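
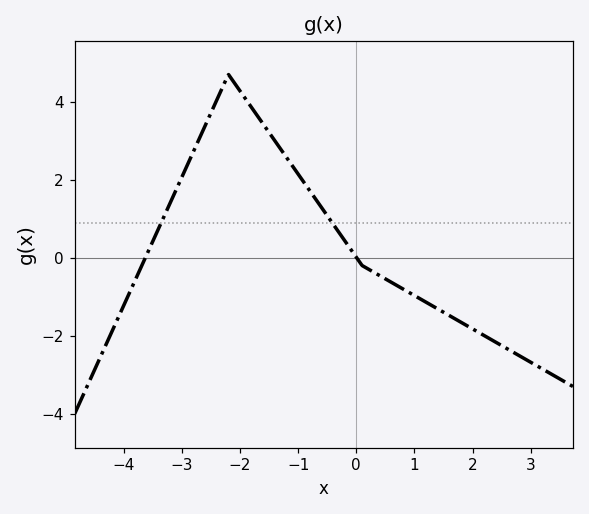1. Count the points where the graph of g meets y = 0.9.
2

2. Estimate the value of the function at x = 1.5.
-1.4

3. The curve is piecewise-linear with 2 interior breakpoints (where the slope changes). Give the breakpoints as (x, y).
(-2.2, 4.7); (0.1, -0.2)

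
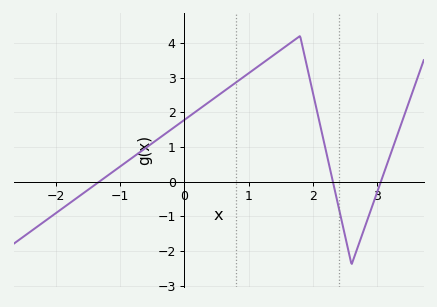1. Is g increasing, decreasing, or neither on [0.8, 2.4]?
neither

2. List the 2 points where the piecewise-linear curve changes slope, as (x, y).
(1.8, 4.2); (2.6, -2.4)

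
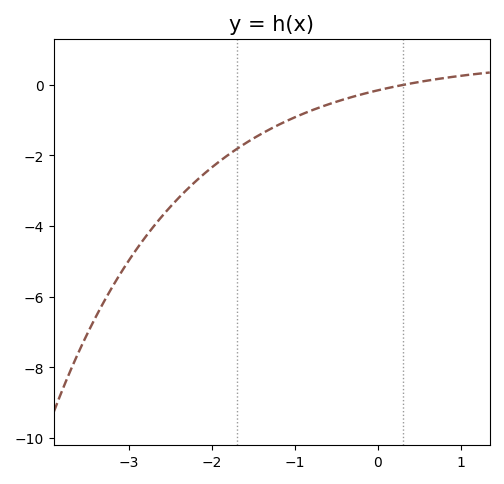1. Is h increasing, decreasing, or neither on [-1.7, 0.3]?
increasing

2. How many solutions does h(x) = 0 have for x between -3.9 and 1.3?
1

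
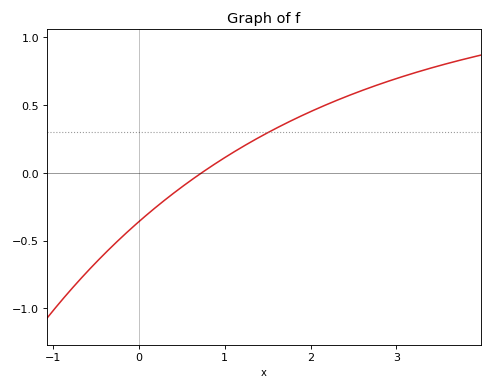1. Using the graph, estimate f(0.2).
-0.25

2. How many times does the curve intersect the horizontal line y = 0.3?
1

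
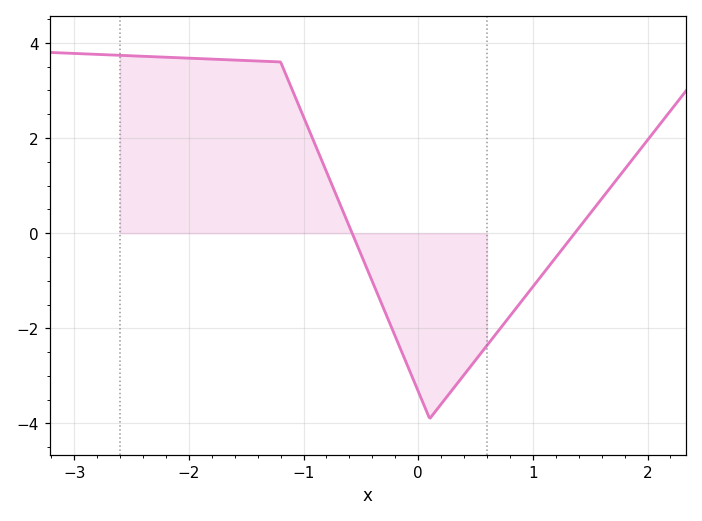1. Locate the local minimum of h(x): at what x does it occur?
0.1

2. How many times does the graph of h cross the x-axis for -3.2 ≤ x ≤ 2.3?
2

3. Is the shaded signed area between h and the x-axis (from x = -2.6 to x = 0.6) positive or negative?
positive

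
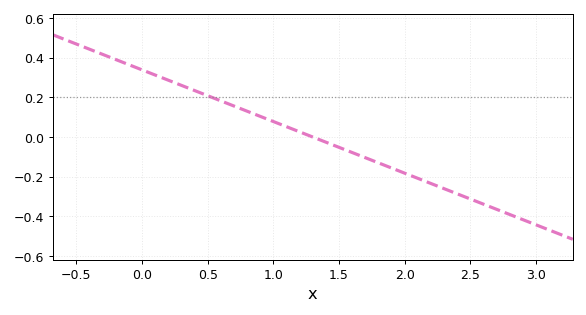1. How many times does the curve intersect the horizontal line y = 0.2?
1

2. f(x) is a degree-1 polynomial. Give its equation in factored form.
y = -0.26(x - 1.3)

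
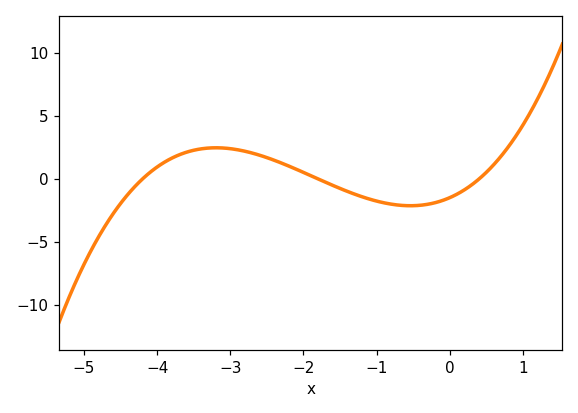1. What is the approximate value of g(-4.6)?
-2.5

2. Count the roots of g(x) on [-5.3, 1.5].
3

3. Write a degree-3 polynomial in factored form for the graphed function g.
y = 0.49(x + 4.2)(x + 1.8)(x - 0.4)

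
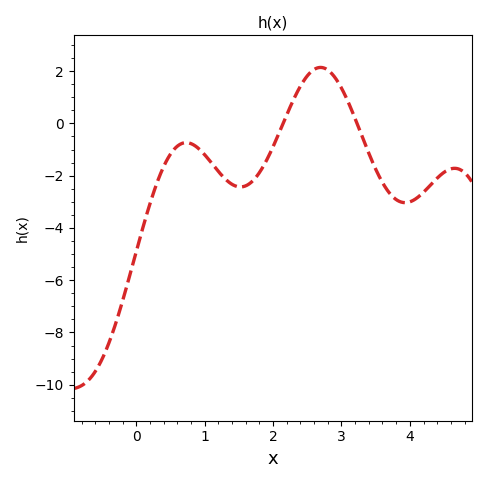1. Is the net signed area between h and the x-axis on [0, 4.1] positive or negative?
negative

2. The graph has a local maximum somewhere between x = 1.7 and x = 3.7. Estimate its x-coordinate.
2.7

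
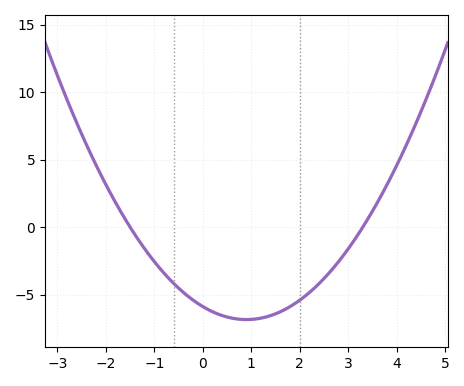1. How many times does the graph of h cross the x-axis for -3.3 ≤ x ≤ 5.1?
2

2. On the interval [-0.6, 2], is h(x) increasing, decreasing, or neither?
neither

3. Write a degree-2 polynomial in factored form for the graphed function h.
y = 1.19(x + 1.5)(x - 3.3)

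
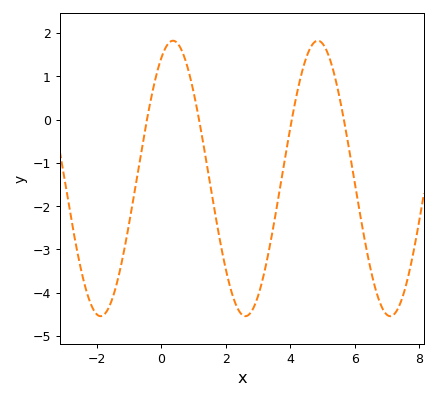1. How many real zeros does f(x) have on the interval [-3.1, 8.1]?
4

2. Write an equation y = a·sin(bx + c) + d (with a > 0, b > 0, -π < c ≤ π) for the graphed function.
y = 3.18sin(1.4x + 1.06) - 1.36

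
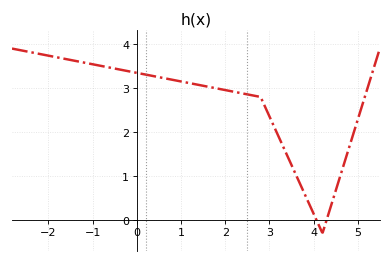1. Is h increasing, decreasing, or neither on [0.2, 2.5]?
decreasing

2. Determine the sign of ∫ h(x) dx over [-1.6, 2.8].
positive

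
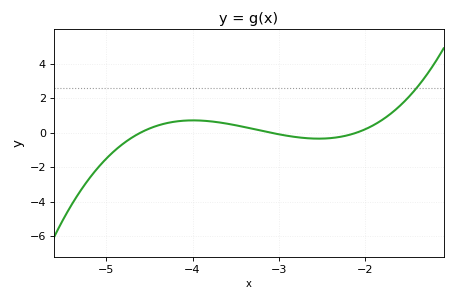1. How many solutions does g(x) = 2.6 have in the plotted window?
1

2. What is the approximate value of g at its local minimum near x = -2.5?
-0.35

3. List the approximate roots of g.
-4.6, -3.1, -2.1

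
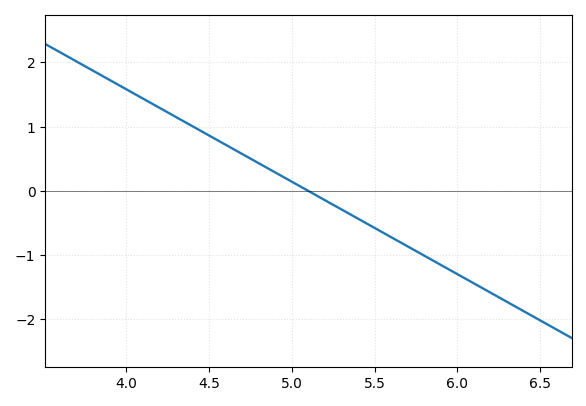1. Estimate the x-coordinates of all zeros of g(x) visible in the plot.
5.1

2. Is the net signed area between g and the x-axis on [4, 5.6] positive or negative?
positive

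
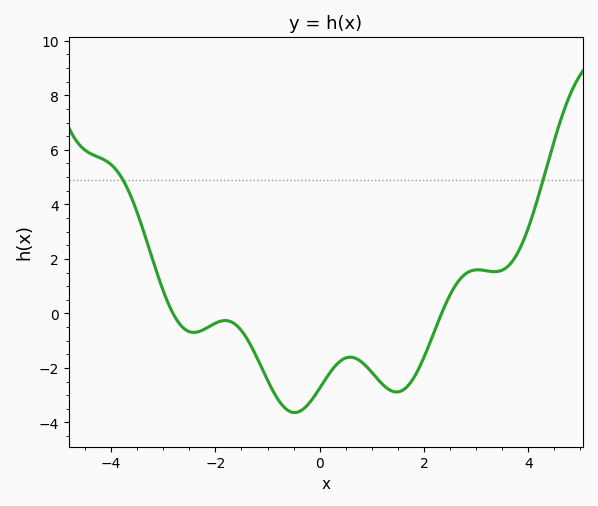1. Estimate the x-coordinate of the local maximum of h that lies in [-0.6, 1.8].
0.6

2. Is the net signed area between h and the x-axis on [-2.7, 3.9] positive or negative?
negative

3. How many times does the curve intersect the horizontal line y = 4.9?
2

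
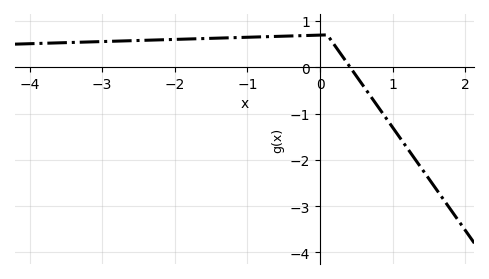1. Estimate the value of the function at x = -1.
0.6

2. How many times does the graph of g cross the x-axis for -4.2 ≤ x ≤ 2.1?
1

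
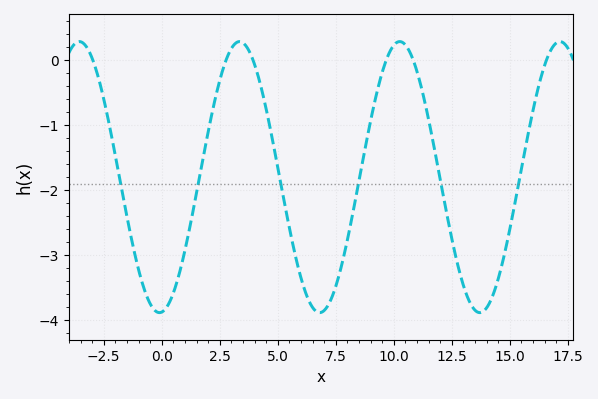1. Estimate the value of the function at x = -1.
-3.2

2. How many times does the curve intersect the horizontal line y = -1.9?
6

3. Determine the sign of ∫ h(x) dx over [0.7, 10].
negative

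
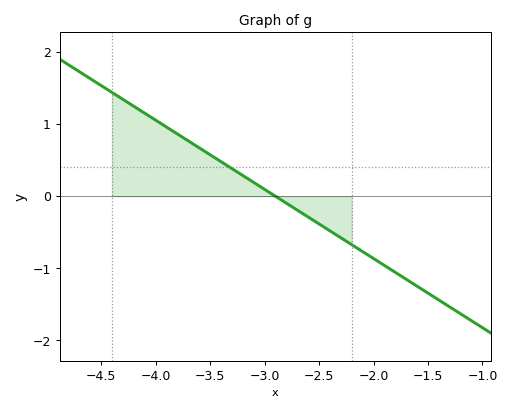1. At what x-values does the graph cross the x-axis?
-2.9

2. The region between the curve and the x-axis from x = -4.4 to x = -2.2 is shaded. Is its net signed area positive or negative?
positive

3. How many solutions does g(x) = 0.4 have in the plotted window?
1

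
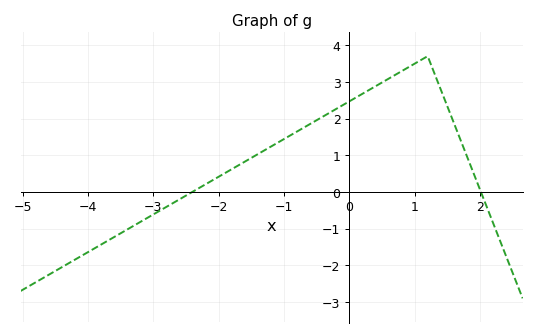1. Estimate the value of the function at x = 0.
2.47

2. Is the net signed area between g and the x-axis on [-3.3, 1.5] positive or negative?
positive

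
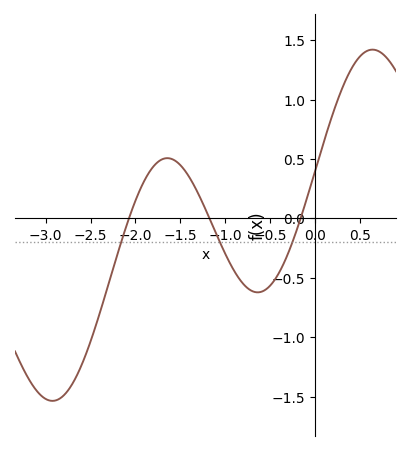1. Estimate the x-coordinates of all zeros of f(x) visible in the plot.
-2.07, -1.18, -0.162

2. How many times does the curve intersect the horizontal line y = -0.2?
3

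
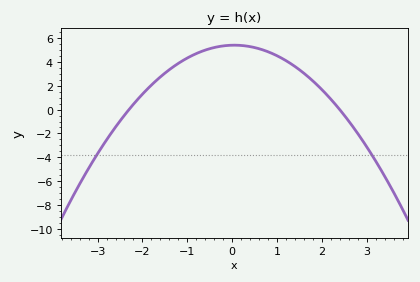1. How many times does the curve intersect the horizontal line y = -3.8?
2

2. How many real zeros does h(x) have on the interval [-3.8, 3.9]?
2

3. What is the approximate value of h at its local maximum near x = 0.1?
5.4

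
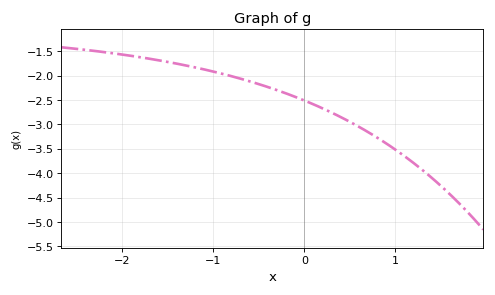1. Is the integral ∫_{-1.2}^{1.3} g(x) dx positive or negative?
negative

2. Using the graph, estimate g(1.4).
-4.09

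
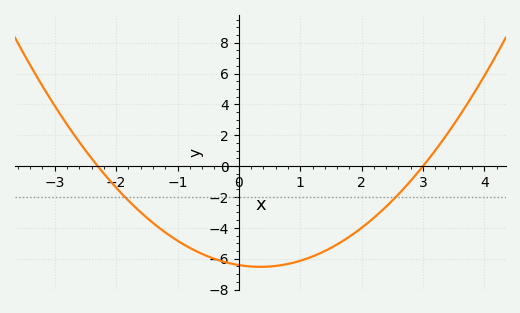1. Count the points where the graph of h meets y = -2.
2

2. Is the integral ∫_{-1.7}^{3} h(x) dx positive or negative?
negative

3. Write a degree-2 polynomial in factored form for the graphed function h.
y = 0.93(x + 2.3)(x - 3)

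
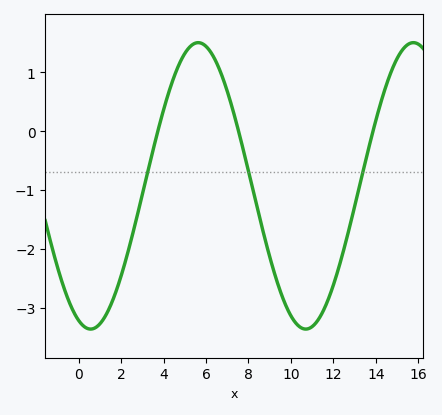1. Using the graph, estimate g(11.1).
-3.29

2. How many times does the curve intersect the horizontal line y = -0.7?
3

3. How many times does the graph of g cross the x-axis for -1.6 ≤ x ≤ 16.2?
3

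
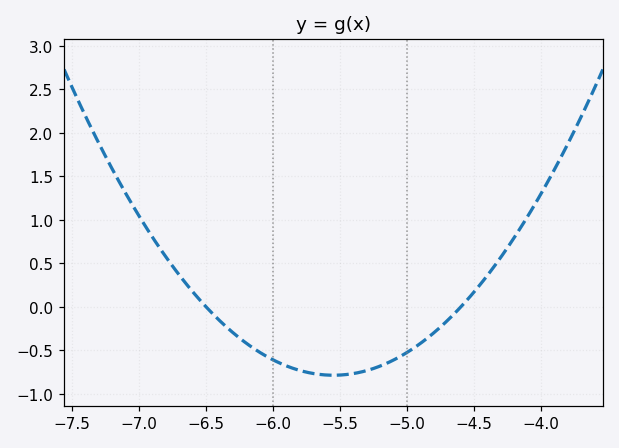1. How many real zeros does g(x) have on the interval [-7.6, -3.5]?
2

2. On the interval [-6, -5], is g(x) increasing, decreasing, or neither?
neither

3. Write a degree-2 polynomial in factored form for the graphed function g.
y = 0.87(x + 6.5)(x + 4.6)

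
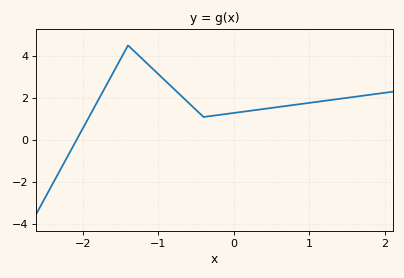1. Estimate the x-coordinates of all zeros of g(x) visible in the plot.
-2.08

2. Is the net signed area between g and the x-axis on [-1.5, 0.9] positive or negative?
positive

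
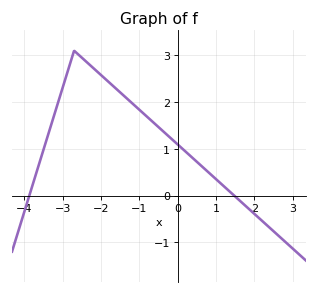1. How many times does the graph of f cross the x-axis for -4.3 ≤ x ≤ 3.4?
2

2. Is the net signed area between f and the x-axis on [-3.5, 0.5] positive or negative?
positive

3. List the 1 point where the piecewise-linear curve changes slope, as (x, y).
(-2.7, 3.1)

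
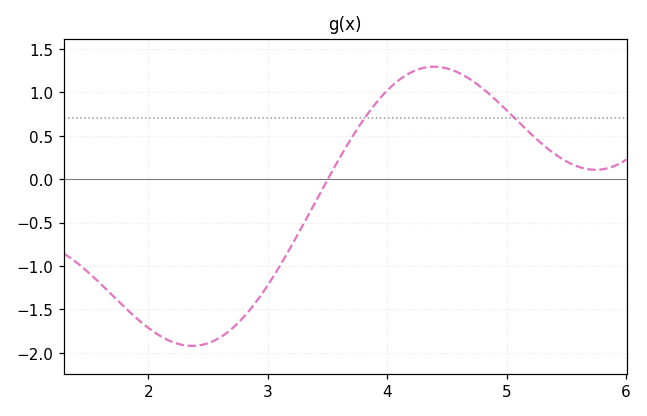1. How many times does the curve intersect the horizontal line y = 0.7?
2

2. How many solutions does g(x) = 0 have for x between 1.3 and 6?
1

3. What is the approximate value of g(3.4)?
-0.25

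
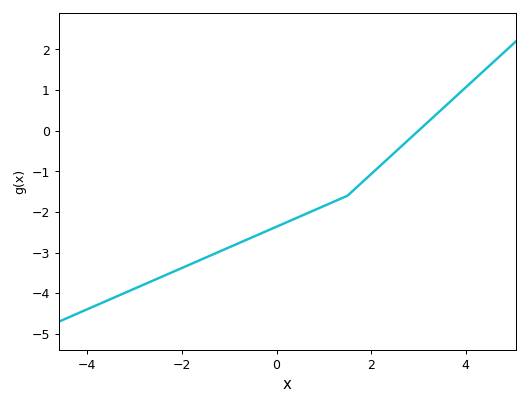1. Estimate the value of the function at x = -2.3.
-3.5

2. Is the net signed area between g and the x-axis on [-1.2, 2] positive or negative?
negative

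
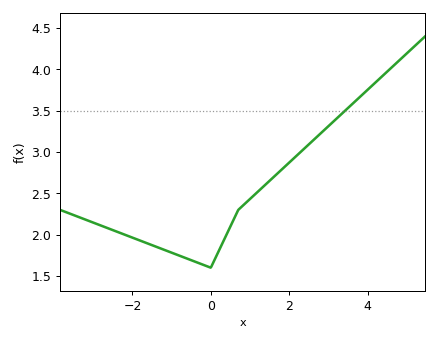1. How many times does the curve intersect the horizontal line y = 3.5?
1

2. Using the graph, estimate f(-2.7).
2.1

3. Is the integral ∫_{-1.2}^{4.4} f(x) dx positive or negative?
positive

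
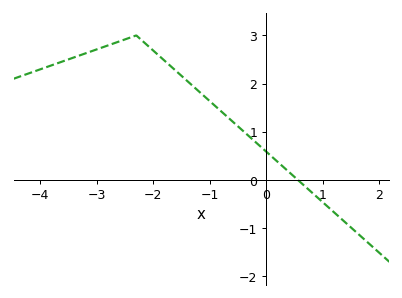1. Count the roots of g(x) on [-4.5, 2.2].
1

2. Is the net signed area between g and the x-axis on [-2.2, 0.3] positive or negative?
positive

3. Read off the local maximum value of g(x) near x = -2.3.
3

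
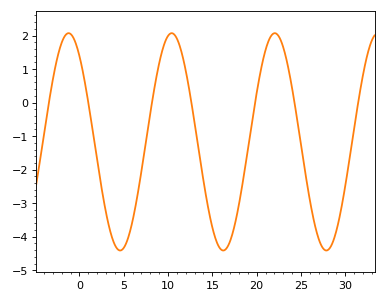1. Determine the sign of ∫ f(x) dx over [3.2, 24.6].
negative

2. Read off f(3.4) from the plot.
-3.8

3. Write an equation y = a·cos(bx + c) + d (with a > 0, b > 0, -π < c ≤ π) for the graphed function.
y = 3.24cos(0.54x + 0.66) - 1.17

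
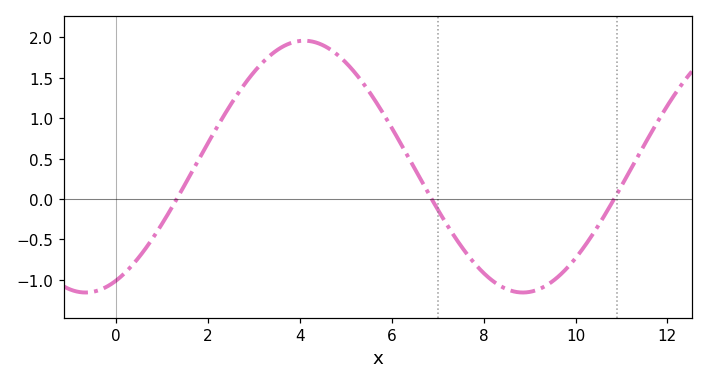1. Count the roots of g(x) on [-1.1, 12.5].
3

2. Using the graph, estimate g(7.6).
-0.655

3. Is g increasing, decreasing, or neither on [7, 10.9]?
neither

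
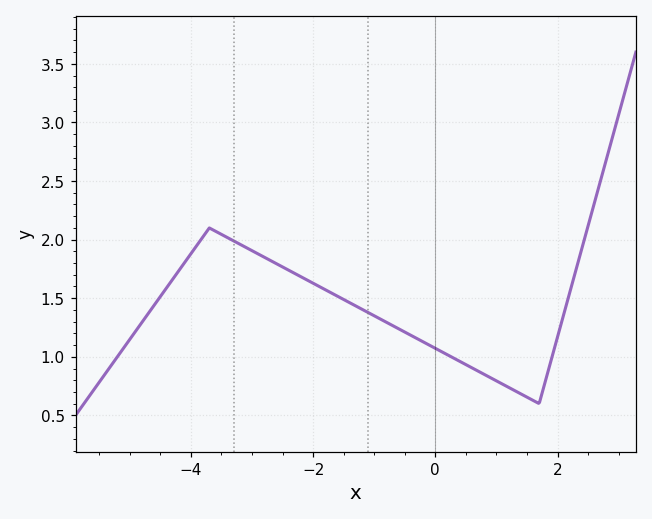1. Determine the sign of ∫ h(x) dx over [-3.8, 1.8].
positive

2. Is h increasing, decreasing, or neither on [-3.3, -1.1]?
decreasing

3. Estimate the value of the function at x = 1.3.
0.7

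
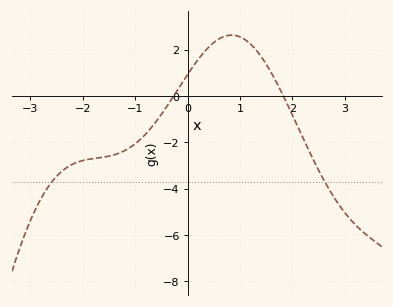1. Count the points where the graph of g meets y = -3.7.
2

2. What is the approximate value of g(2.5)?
-3.2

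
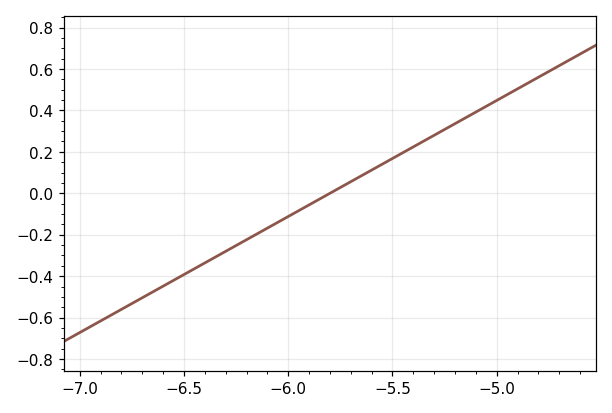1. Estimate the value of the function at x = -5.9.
-0.056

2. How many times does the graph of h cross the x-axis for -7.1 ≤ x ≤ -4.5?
1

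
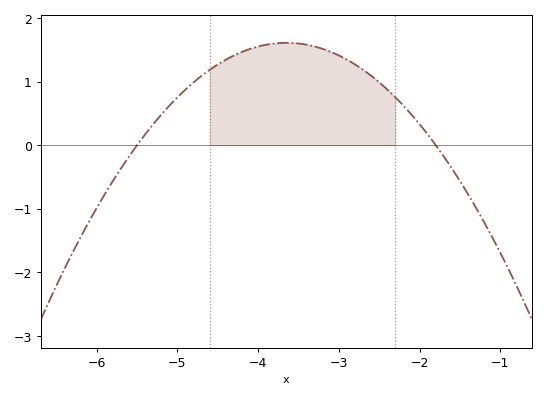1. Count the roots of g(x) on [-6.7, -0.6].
2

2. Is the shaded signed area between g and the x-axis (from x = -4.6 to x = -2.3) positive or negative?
positive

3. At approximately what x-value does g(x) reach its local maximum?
-3.65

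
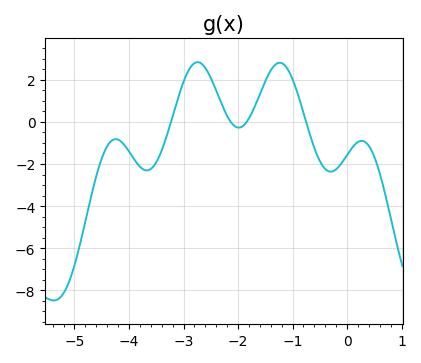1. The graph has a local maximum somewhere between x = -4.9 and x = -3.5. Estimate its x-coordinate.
-4.2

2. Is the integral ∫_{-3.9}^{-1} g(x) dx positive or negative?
positive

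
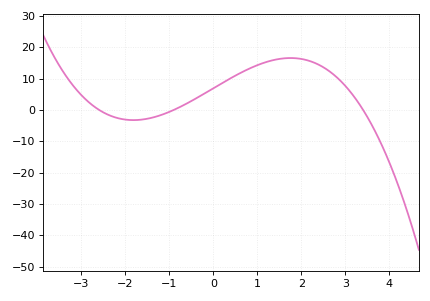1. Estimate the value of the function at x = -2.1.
-2.87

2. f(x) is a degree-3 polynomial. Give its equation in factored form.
y = -0.87(x + 2.6)(x + 0.9)(x - 3.4)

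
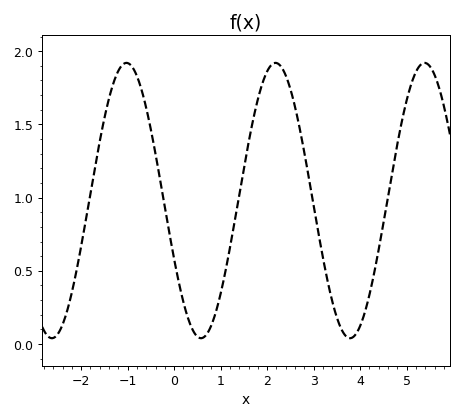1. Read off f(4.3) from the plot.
0.5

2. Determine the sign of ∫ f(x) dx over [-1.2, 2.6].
positive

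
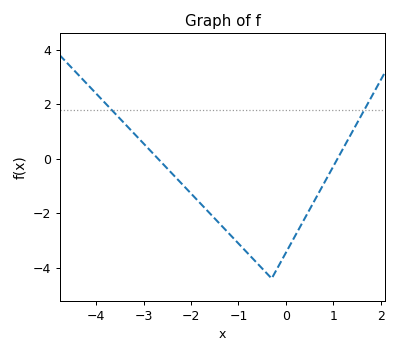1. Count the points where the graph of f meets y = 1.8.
2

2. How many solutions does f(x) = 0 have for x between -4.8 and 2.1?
2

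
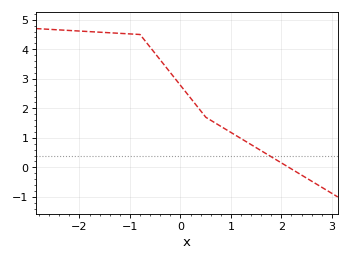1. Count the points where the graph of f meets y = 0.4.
1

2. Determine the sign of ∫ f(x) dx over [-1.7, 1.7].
positive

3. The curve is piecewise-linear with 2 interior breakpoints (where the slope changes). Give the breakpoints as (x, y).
(-0.8, 4.5); (0.5, 1.7)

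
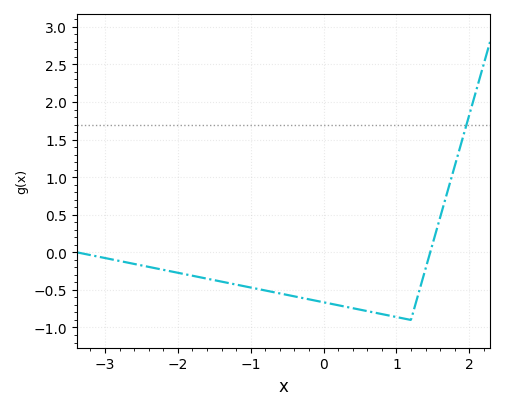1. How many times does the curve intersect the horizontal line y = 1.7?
1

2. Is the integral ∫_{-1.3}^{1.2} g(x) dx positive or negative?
negative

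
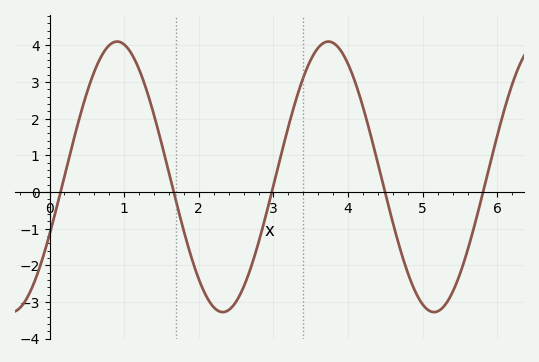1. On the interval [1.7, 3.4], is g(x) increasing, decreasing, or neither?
neither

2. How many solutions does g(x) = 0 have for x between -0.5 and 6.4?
5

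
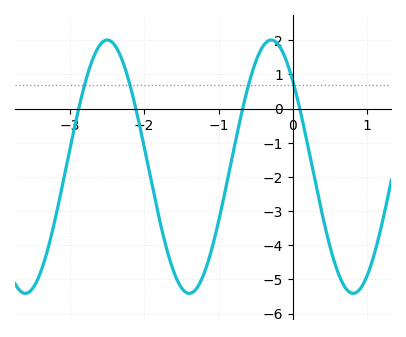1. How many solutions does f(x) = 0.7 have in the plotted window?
4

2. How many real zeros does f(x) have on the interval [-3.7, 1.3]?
4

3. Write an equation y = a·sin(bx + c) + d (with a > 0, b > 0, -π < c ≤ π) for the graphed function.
y = 3.71sin(2.9x + 2.4) - 1.7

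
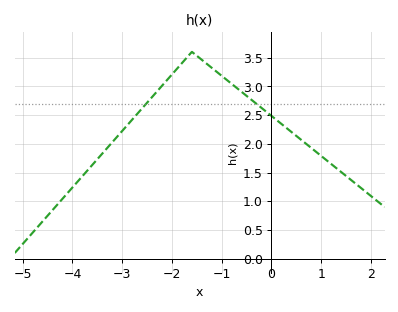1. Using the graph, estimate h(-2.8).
2.4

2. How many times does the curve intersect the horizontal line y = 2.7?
2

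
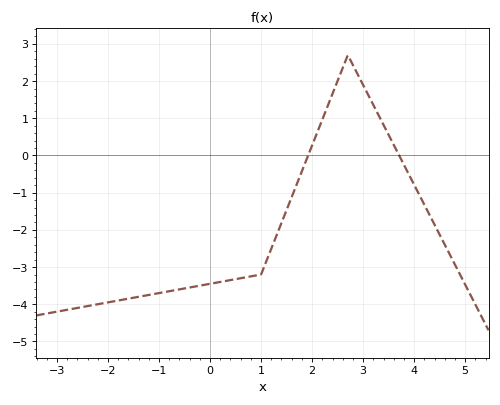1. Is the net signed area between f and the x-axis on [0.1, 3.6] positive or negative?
negative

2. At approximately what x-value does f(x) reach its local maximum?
2.7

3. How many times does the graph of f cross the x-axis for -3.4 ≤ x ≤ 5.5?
2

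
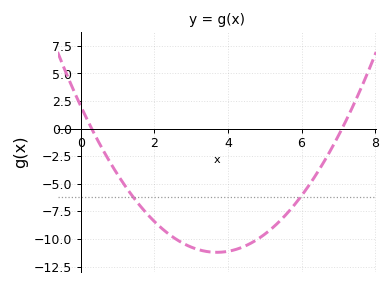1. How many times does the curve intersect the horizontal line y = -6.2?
2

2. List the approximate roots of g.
0.4, 7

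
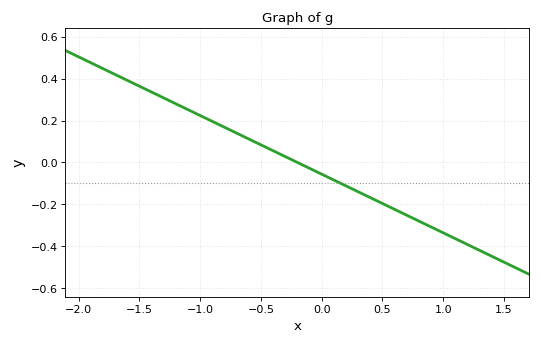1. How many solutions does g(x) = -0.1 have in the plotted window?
1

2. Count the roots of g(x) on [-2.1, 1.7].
1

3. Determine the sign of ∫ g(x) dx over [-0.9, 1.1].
negative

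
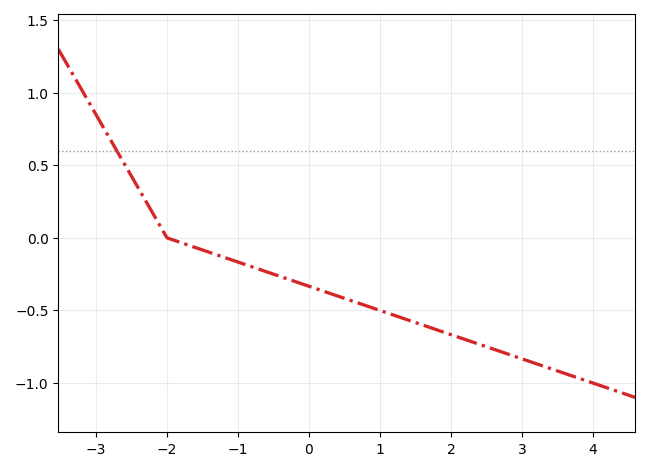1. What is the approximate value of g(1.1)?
-0.5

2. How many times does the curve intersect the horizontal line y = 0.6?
1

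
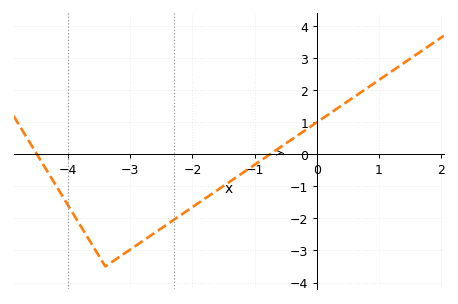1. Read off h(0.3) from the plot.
1.39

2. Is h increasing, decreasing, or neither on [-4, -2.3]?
neither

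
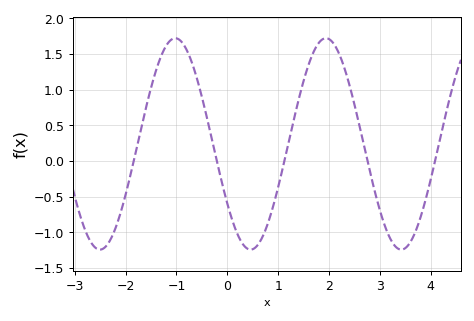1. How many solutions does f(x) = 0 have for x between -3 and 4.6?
5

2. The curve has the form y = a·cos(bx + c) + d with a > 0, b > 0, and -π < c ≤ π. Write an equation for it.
y = 1.48cos(2.1x + 2.2) + 0.24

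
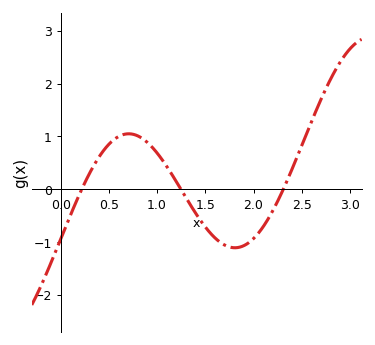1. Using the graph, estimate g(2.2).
-0.408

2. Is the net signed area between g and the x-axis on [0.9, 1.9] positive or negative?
negative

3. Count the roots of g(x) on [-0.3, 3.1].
3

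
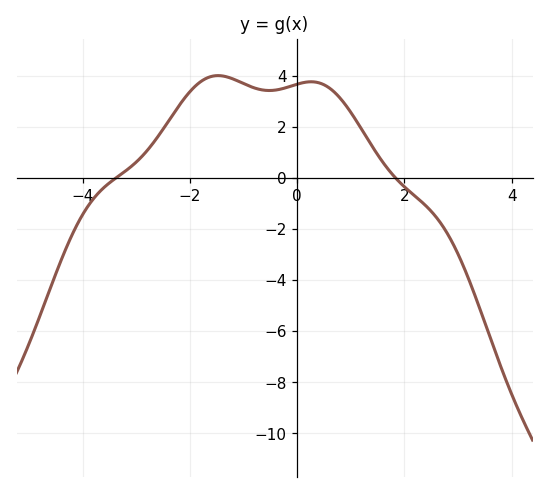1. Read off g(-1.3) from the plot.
4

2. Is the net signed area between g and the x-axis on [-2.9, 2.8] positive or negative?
positive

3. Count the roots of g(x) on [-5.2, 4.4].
2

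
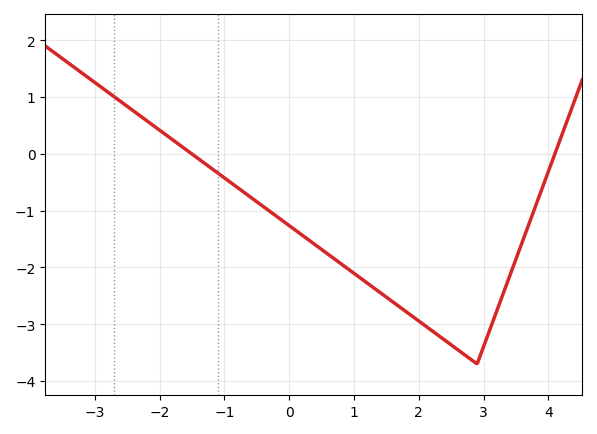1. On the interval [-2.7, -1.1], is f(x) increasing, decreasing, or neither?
decreasing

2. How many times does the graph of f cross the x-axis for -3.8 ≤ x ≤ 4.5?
2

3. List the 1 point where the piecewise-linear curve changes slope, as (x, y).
(2.9, -3.7)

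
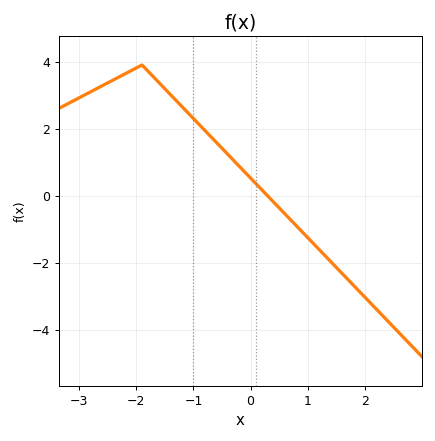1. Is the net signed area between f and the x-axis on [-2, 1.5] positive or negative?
positive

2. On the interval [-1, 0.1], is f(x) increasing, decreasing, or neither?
decreasing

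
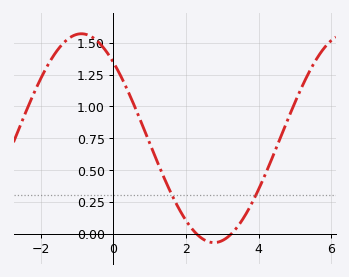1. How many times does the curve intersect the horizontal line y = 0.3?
2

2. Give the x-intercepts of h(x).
2.29, 3.25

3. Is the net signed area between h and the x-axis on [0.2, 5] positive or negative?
positive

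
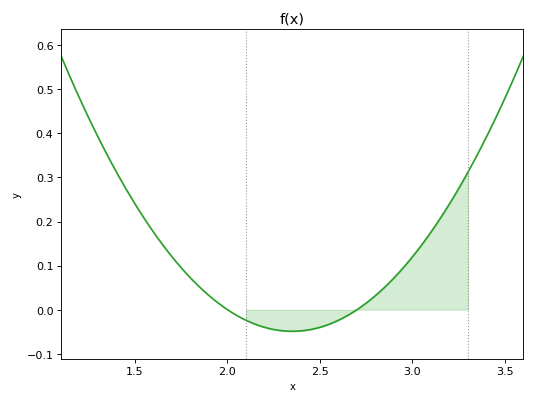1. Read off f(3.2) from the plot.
0.24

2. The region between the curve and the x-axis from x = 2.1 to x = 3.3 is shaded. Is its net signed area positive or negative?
positive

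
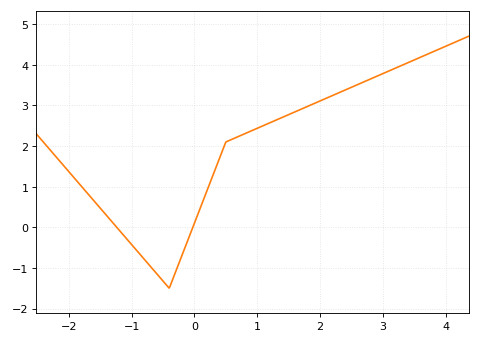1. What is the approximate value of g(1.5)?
2.8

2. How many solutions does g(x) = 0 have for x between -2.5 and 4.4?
2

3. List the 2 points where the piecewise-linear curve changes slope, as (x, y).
(-0.4, -1.5); (0.5, 2.1)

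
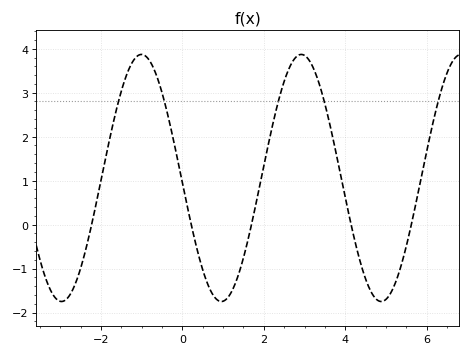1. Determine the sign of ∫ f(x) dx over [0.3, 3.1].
positive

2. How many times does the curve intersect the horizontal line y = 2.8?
5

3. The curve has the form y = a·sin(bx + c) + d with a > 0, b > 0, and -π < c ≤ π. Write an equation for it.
y = 2.81sin(1.6x - 3.1) + 1.06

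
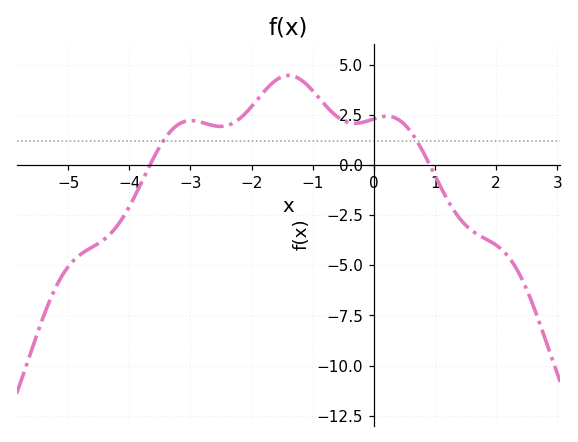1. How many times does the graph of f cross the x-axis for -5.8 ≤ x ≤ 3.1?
2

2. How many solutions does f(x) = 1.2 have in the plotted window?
2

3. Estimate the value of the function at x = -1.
3.7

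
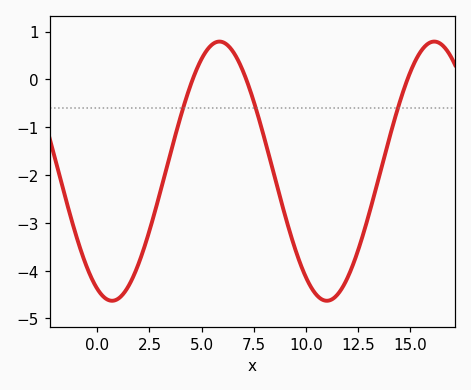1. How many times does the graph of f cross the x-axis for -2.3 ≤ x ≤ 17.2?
3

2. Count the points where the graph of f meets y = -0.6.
3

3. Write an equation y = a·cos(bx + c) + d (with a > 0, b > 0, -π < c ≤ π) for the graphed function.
y = 2.71cos(0.61x + 2.7) - 1.92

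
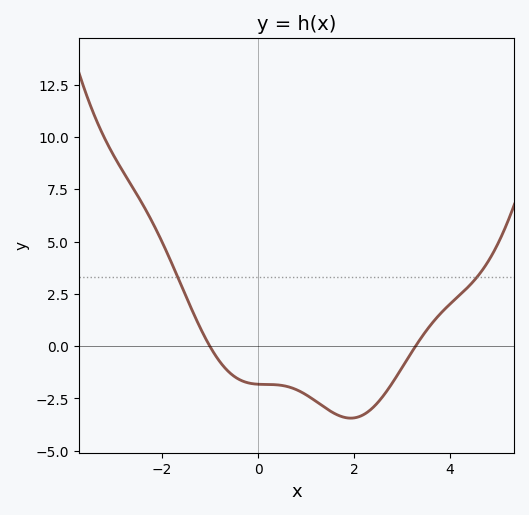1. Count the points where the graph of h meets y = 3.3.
2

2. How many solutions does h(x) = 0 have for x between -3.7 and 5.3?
2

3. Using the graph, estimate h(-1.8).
3.98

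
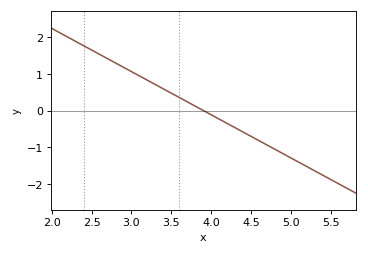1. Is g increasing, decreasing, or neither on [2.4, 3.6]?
decreasing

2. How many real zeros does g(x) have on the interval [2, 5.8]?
1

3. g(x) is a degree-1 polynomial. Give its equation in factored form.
y = -1.18(x - 3.9)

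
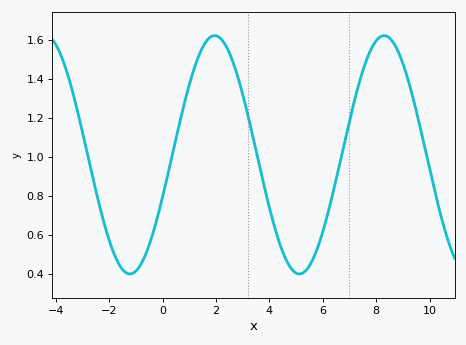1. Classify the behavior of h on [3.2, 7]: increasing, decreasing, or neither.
neither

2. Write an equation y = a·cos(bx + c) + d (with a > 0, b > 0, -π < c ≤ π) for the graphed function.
y = 0.61cos(0.99x - 1.93) + 1.01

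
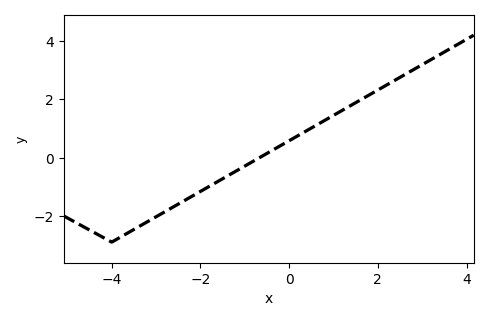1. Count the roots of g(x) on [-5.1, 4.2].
1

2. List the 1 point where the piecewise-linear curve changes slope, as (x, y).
(-4, -2.9)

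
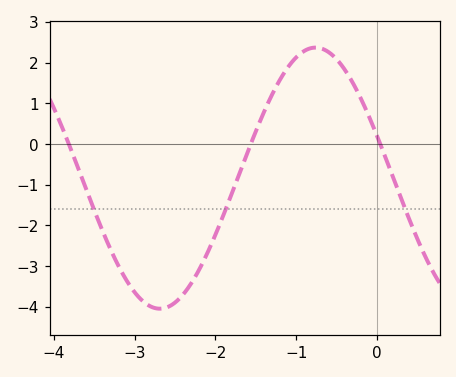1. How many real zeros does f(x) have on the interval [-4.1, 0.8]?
3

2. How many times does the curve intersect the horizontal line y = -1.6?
3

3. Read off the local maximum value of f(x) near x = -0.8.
2.4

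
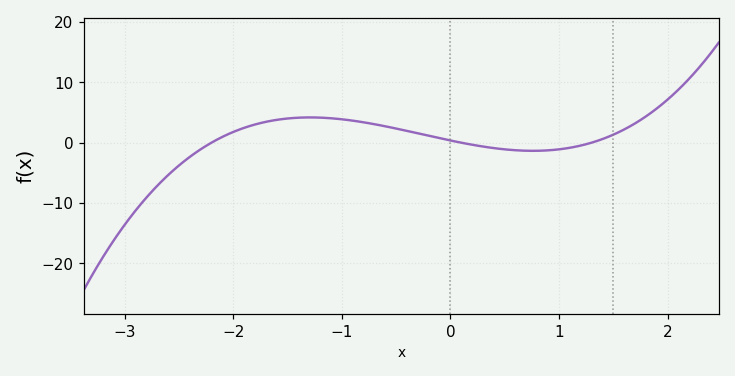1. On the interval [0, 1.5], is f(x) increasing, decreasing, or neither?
neither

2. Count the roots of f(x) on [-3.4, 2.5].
3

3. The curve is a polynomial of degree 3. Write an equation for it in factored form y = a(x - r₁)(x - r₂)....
y = 1.28(x + 2.2)(x - 0.1)(x - 1.3)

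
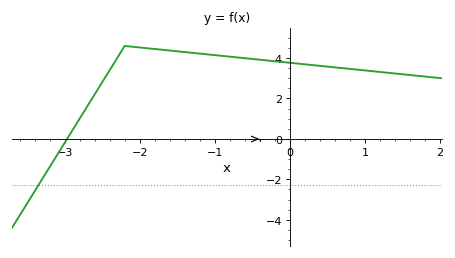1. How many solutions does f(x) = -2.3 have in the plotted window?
1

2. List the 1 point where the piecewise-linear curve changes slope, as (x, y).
(-2.2, 4.6)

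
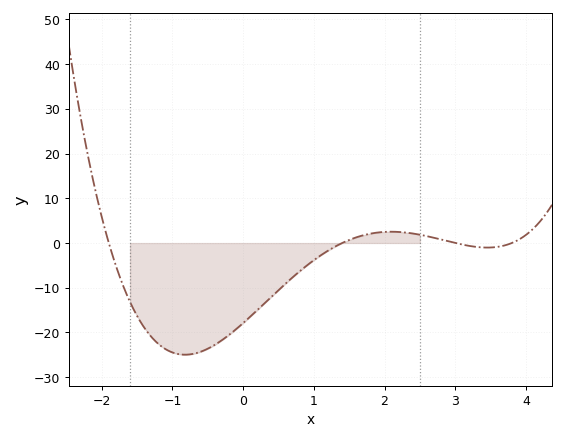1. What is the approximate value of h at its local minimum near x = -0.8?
-25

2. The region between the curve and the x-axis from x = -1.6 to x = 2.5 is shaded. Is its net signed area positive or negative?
negative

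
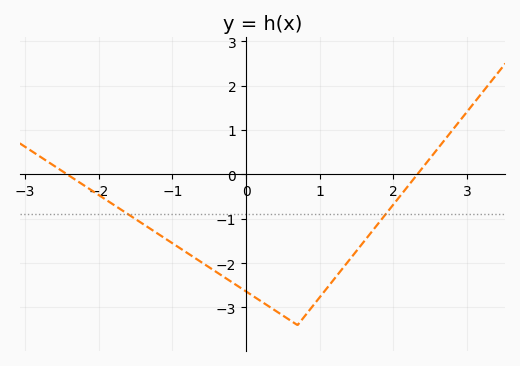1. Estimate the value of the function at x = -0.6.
-2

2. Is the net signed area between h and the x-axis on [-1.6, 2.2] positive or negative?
negative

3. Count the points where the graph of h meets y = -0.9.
2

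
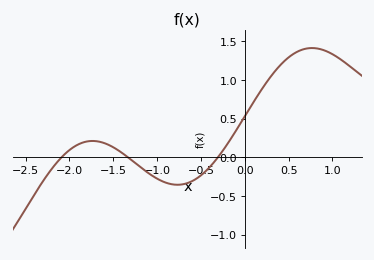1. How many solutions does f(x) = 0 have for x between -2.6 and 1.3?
3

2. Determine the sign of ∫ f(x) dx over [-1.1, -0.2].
negative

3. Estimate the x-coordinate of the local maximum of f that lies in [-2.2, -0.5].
-1.74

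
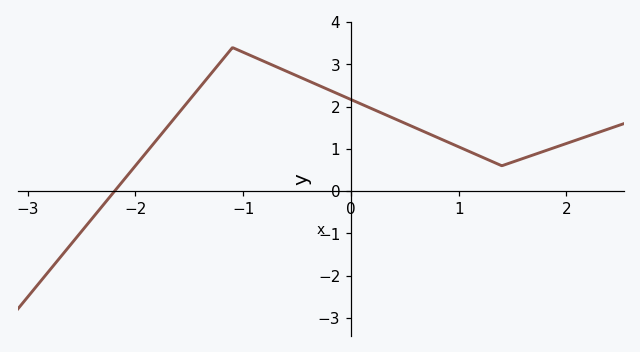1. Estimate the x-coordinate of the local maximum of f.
-1.1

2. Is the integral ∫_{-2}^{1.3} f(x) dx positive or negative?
positive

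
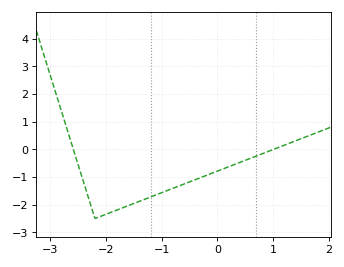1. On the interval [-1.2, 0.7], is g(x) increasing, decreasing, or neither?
increasing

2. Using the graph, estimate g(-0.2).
-0.941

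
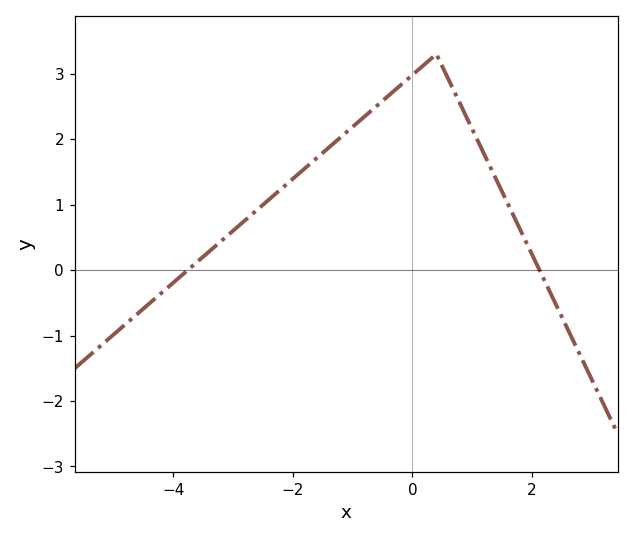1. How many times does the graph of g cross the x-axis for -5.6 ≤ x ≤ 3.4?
2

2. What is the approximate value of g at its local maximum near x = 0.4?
3.3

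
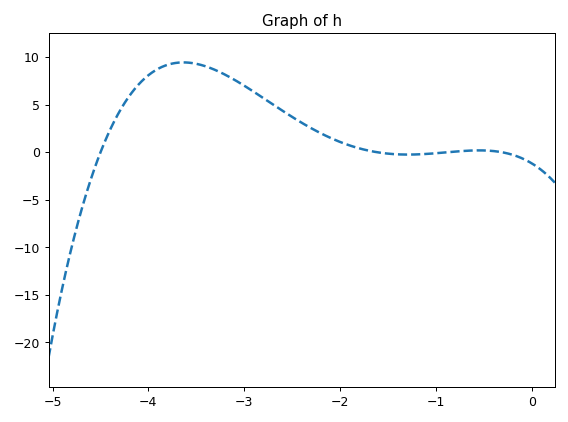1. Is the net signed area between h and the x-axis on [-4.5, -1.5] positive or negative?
positive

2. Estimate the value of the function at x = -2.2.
2.01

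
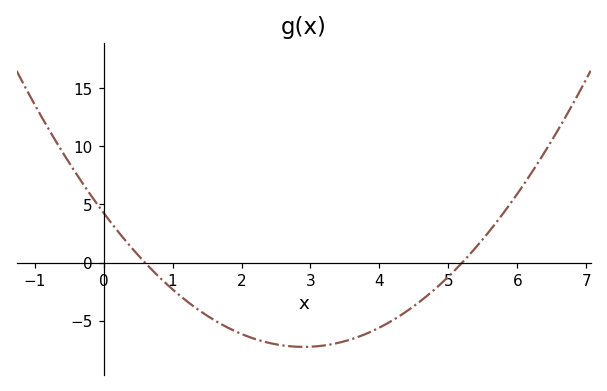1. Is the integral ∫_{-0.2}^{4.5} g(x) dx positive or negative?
negative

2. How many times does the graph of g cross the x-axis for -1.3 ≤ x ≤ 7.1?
2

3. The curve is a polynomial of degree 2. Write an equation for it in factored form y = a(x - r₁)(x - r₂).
y = 1.37(x - 0.6)(x - 5.2)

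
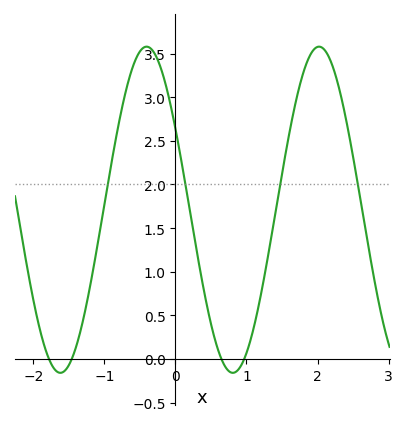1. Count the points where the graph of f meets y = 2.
4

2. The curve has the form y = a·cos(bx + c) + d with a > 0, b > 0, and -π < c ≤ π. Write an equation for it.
y = 1.87cos(2.59x + 1.05) + 1.71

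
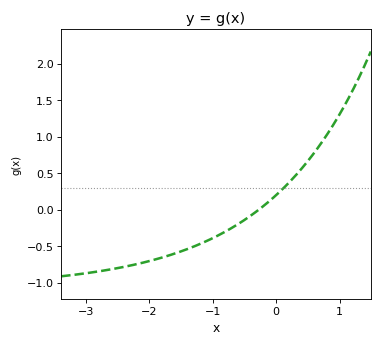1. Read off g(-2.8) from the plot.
-0.844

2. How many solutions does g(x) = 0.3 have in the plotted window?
1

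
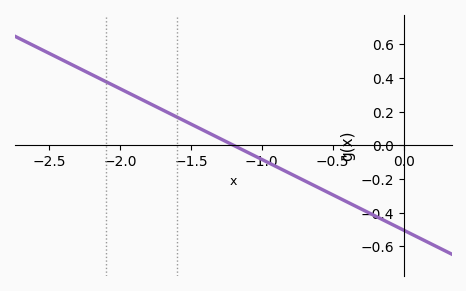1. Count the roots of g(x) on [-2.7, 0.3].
1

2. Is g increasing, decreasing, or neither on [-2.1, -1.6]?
decreasing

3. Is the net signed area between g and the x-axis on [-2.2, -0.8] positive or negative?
positive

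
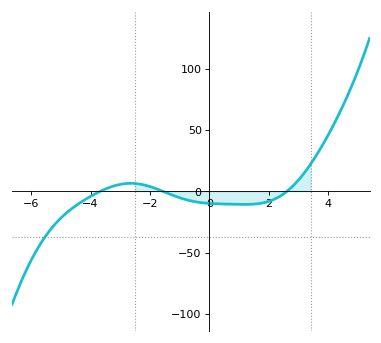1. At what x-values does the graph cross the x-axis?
-3.6, -1.6, 2.6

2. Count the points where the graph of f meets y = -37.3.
1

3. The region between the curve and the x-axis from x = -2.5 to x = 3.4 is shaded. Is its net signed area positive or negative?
negative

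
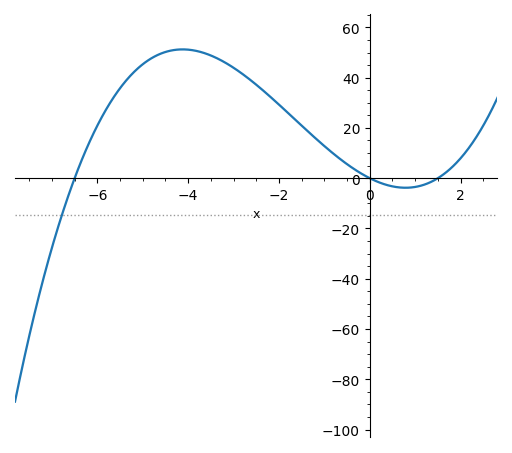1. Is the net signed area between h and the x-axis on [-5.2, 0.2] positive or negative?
positive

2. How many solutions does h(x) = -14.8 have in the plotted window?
1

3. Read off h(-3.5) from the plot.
48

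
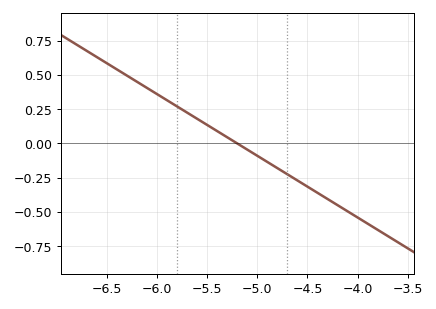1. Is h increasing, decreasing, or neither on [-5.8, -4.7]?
decreasing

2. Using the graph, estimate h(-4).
-0.54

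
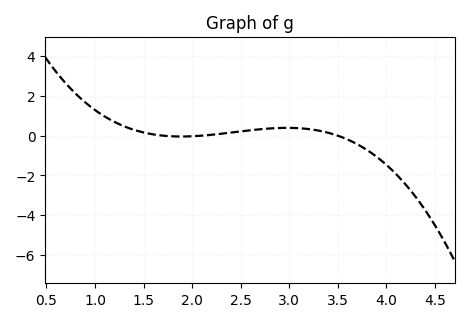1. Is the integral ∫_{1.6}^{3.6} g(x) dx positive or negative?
positive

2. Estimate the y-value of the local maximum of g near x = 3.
0.392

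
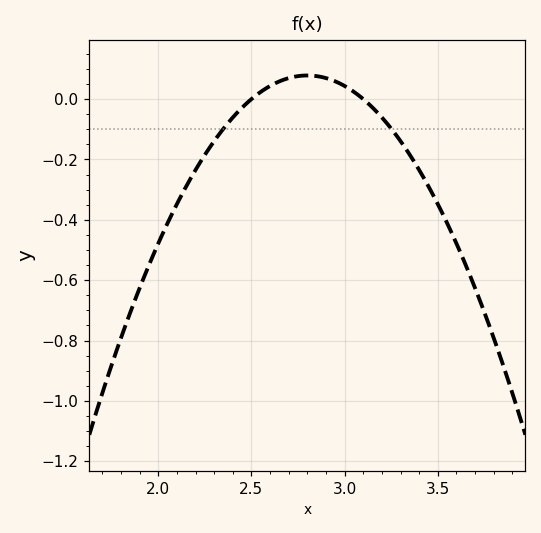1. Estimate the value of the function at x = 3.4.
-0.235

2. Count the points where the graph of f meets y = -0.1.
2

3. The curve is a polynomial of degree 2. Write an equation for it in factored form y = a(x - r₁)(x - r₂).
y = -0.87(x - 2.5)(x - 3.1)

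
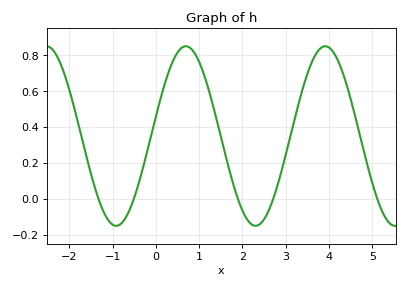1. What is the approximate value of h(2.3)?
-0.15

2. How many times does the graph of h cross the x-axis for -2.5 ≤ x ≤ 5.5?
5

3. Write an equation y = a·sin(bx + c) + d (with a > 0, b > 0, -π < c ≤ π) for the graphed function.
y = 0.5sin(1.95x + 0.22) + 0.35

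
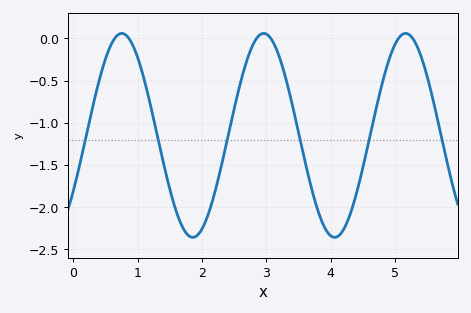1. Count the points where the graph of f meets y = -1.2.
6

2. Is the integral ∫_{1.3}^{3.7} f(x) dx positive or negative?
negative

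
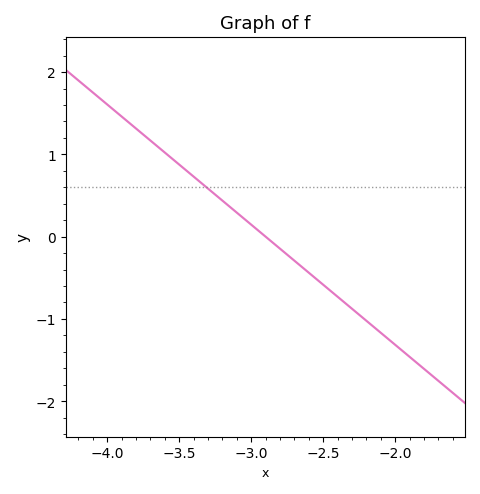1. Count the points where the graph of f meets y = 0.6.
1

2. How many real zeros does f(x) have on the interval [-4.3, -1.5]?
1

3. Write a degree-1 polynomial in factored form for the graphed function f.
y = -1.46(x + 2.9)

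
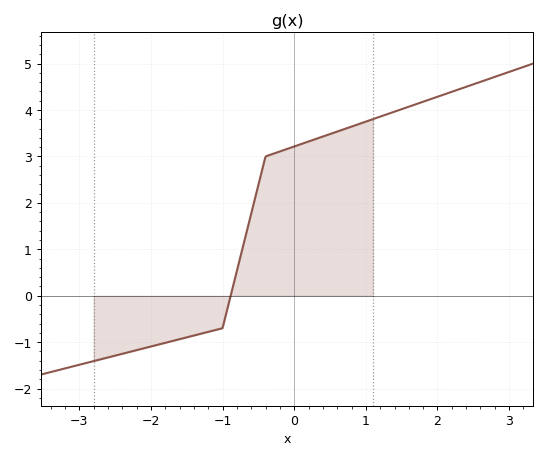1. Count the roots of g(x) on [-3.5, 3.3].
1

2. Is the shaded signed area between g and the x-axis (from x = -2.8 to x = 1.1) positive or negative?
positive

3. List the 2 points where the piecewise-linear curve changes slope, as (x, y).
(-1, -0.7); (-0.4, 3)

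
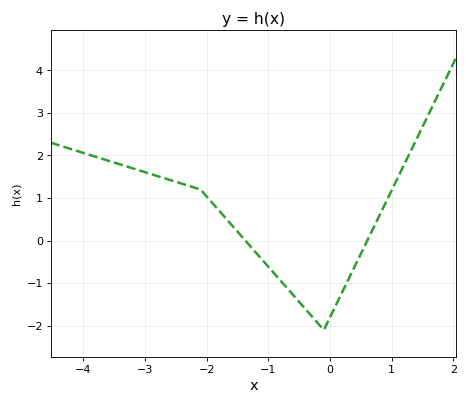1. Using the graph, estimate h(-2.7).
1.5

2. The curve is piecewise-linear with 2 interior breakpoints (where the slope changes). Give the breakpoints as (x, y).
(-2.1, 1.2); (-0.1, -2.1)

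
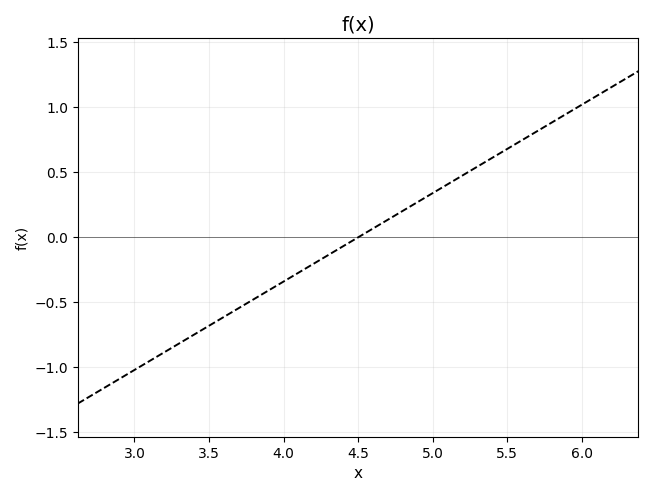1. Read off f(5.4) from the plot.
0.6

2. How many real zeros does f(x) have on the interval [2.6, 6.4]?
1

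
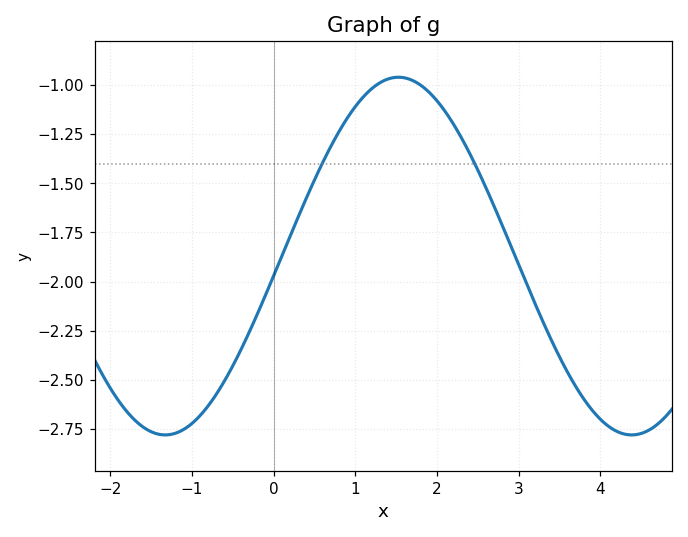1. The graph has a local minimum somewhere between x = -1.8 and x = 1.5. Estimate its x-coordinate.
-1.3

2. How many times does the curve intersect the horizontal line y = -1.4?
2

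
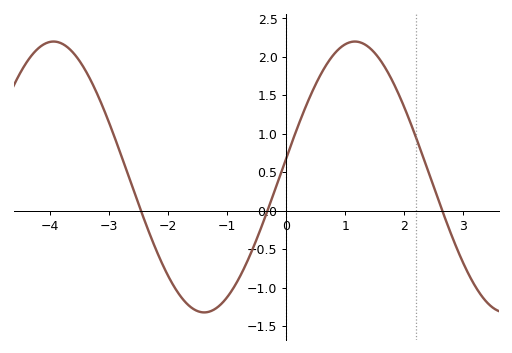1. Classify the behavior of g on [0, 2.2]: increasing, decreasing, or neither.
neither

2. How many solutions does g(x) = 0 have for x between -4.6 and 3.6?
3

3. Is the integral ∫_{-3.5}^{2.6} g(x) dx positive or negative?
positive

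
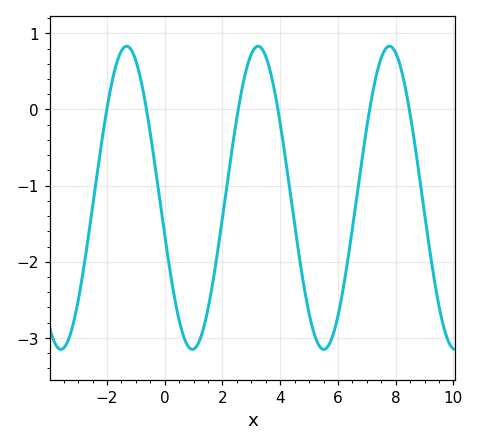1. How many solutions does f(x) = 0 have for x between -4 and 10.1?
6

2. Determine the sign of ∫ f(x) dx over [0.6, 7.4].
negative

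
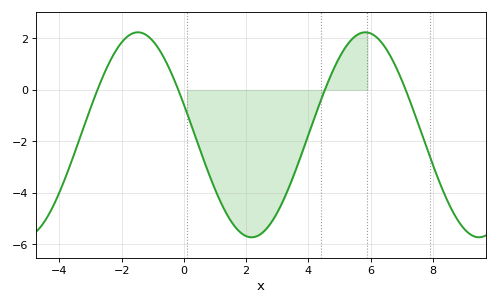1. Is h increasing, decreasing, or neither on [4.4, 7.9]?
neither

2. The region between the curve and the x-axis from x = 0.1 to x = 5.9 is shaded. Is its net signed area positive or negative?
negative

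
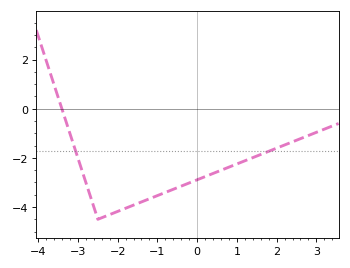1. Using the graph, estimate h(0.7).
-2.4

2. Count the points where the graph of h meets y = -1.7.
2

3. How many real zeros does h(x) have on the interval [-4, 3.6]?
1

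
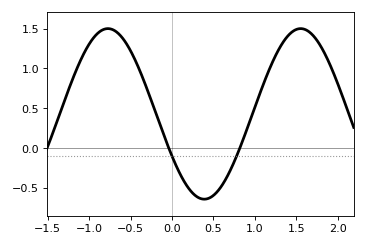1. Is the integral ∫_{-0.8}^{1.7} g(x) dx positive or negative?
positive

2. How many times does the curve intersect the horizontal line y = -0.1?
2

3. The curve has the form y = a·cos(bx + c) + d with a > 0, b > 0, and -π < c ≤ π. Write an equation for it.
y = 1.07cos(2.7x + 2.09) + 0.43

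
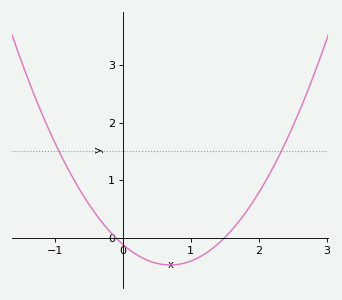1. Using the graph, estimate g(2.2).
1.2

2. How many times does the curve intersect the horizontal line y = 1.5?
2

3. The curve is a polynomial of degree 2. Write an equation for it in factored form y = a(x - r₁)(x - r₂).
y = 0.74(x + 0.1)(x - 1.5)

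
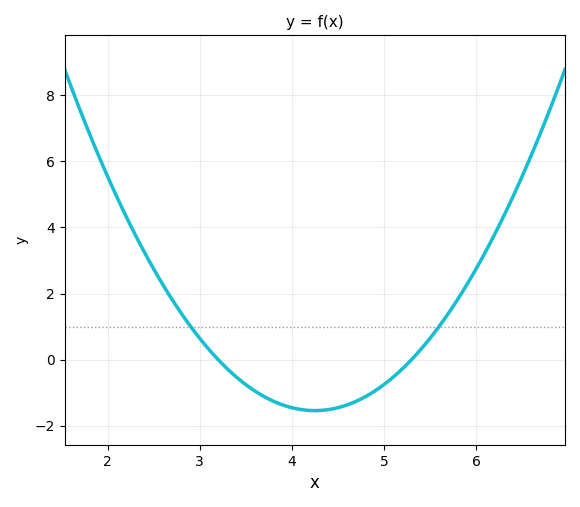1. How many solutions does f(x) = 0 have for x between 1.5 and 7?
2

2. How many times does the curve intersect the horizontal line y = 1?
2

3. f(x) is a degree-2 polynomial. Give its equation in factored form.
y = 1.4(x - 3.2)(x - 5.3)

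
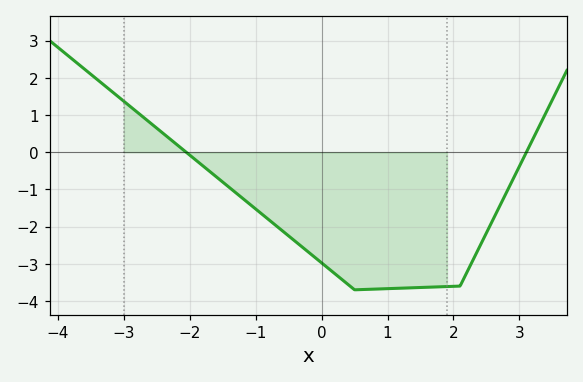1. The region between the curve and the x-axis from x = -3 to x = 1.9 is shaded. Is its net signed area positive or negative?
negative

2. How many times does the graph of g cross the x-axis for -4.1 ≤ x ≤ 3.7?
2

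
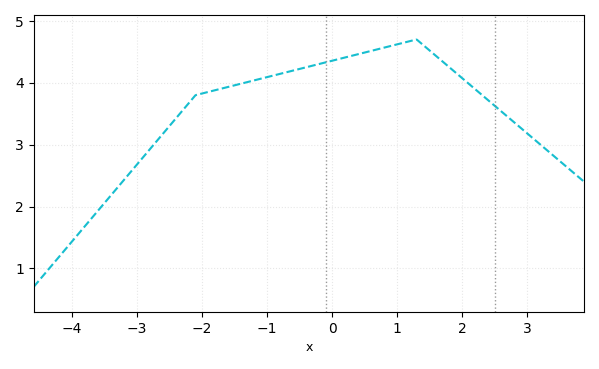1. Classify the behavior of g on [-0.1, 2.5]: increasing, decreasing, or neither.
neither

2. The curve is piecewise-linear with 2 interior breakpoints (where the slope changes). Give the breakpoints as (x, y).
(-2.1, 3.8); (1.3, 4.7)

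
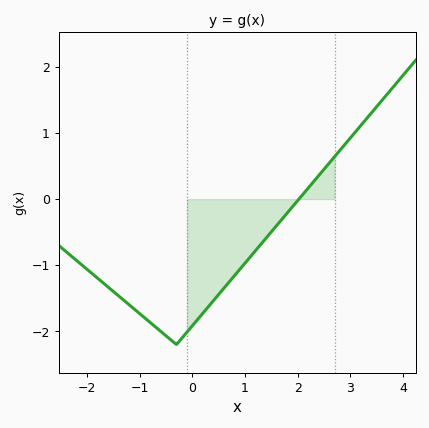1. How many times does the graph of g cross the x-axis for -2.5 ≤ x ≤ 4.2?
1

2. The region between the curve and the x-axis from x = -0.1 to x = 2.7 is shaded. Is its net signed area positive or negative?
negative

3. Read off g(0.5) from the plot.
-1.44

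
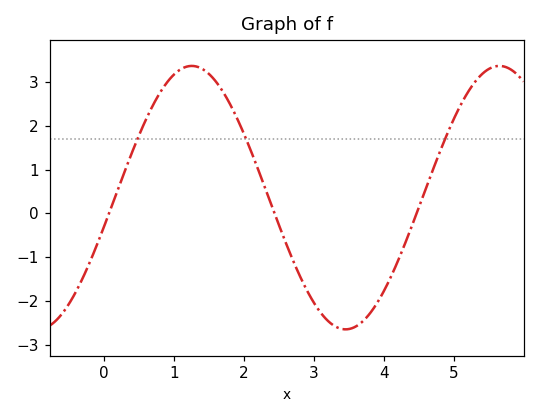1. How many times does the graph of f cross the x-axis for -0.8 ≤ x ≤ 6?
3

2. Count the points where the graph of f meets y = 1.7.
3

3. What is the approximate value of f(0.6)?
2.15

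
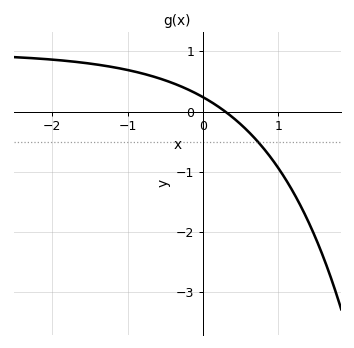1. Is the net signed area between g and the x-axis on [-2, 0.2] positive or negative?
positive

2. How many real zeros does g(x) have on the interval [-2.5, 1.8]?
1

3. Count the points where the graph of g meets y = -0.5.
1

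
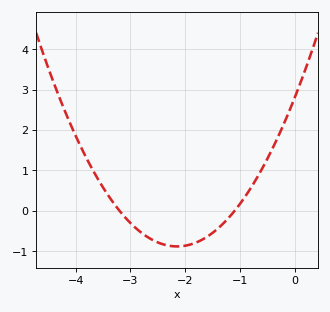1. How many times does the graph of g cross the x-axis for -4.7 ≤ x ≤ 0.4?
2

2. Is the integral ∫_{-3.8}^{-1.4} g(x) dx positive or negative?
negative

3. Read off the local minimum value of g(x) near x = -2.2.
-0.882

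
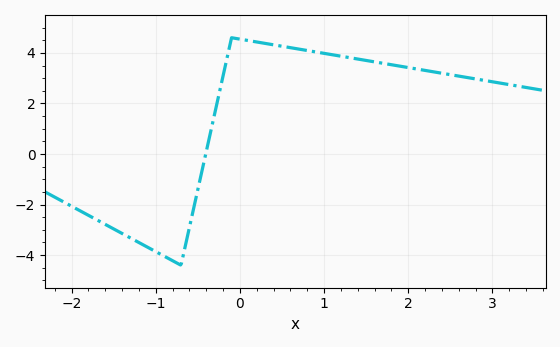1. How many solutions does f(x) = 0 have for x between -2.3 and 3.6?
1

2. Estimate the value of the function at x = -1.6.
-2.8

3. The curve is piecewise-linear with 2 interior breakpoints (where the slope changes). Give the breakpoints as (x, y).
(-0.7, -4.4); (-0.1, 4.6)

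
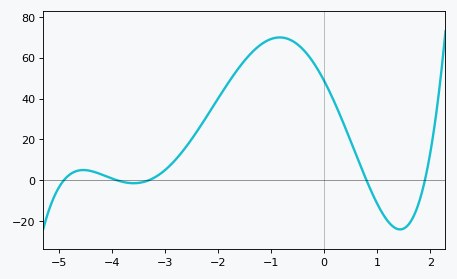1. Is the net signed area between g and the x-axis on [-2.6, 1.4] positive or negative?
positive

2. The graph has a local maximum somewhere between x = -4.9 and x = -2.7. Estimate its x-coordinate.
-4.53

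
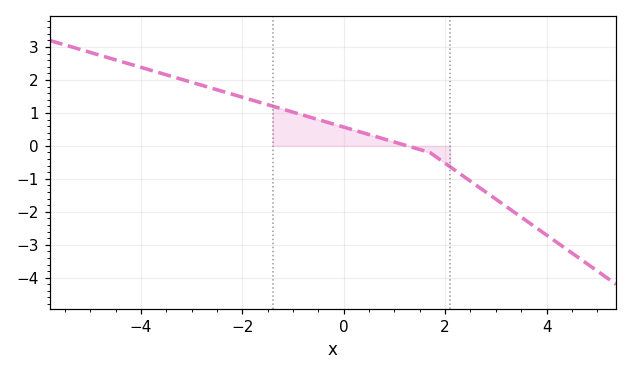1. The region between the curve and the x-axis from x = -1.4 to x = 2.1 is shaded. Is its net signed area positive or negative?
positive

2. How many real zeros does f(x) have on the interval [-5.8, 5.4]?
1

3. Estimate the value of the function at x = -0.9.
1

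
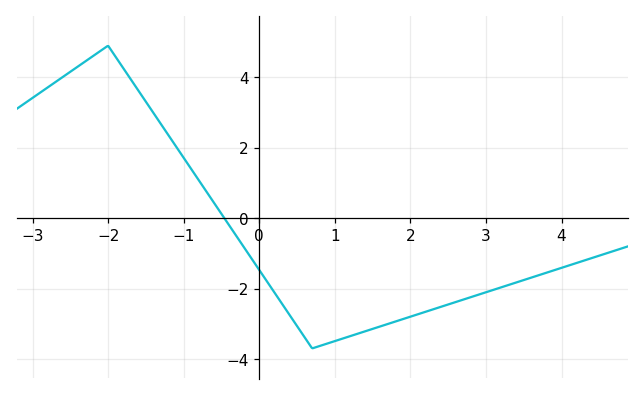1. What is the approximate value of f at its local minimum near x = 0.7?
-3.7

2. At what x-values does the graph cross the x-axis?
-0.462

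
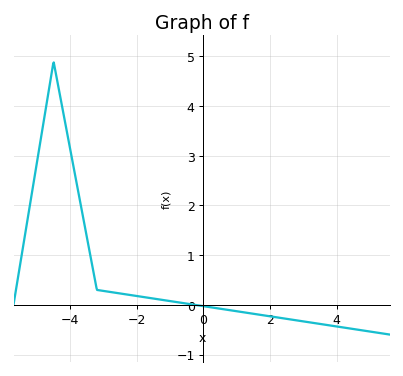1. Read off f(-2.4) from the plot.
0.2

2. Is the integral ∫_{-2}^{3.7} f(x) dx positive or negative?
negative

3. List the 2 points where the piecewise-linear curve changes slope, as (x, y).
(-4.5, 4.9); (-3.2, 0.3)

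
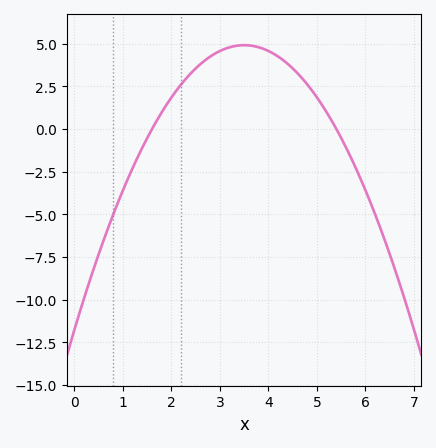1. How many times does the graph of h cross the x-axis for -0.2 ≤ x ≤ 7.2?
2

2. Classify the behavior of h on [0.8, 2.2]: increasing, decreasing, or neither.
increasing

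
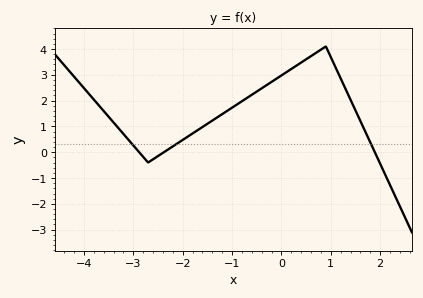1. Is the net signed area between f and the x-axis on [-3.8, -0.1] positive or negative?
positive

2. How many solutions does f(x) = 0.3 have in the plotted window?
3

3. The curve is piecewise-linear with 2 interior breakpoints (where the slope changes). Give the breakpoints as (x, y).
(-2.7, -0.4); (0.9, 4.1)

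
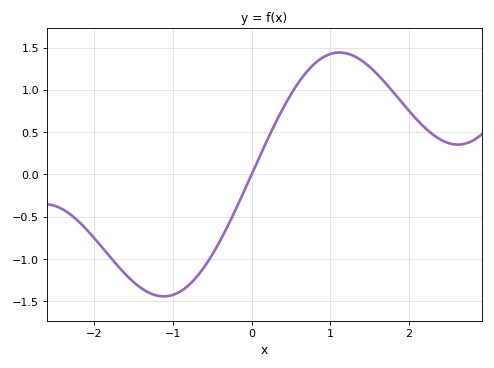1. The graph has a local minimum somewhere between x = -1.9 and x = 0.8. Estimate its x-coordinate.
-1.1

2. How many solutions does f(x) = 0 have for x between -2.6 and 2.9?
1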